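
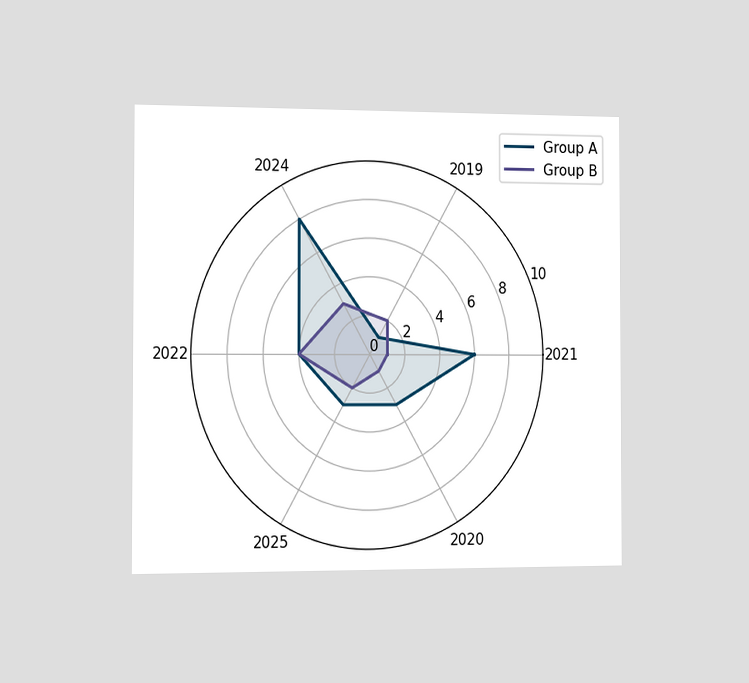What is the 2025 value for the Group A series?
The chart is viewed slightly from the left. On the 2025 axis, Group A reaches 3.

3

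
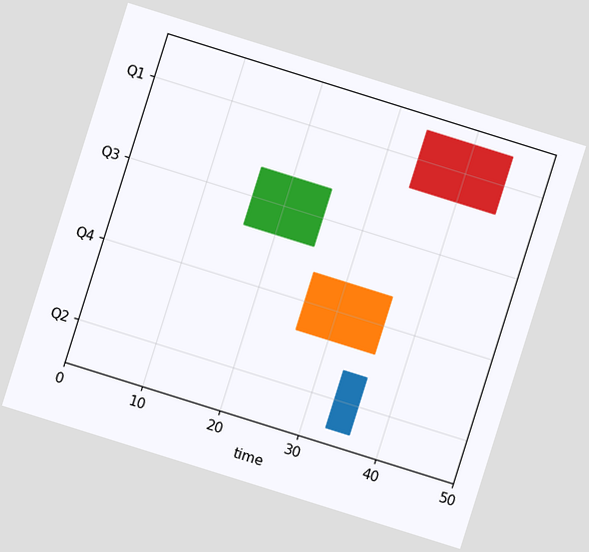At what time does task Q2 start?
The chart is tilted about 17° clockwise. The Q2 bar begins at t=33.

33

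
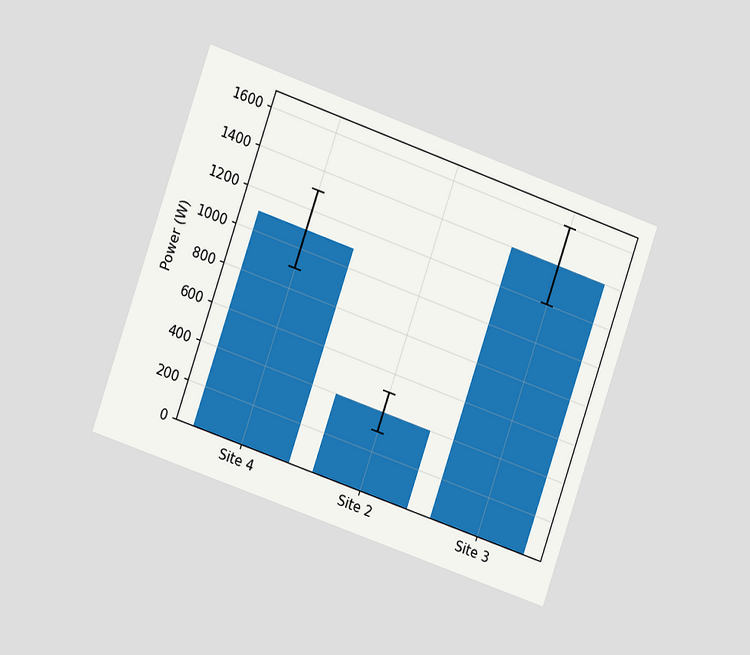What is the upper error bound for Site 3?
1600W

The chart is tilted about 19° clockwise and viewed slightly from the left. The Site 3 bar's upper whisker reaches 1600W.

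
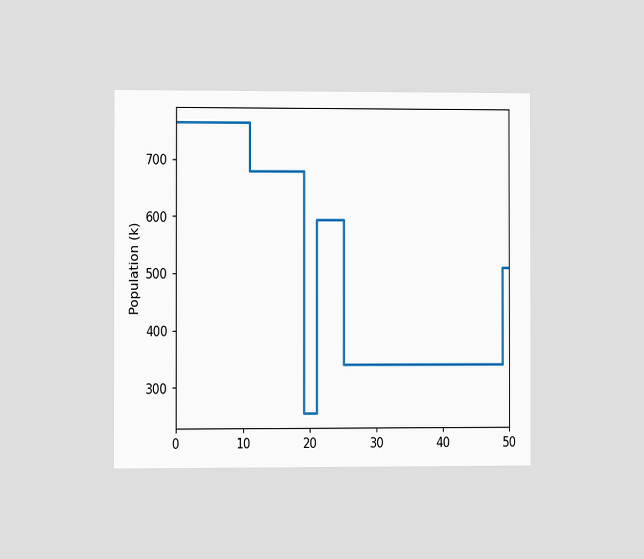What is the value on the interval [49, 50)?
The chart is viewed at a slight angle. On [49, 50) the step sits at 510k.

510k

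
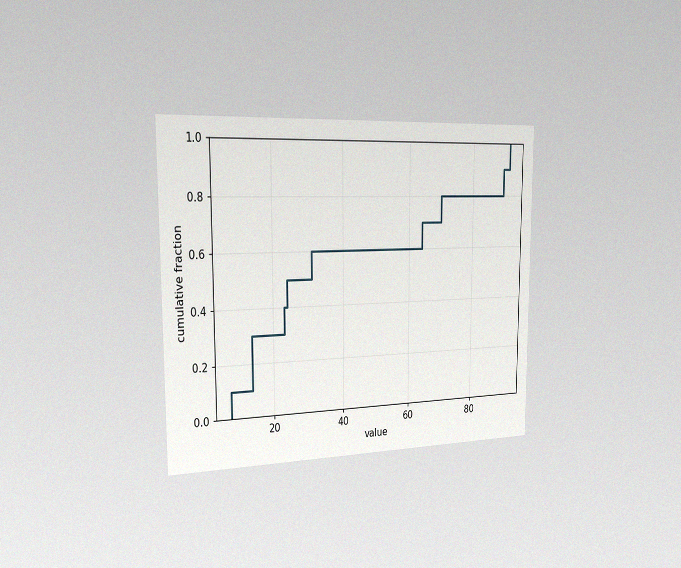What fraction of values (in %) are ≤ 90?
90%

The chart is viewed slightly from the left, with some photo noise. At x=90 the ECDF step is at 90%.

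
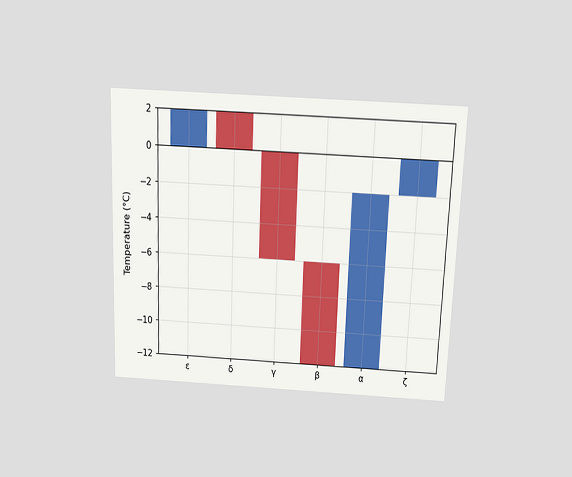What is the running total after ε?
The chart is tilted about 2° clockwise and viewed slightly from above. After ε the running total reaches 2°C.

2°C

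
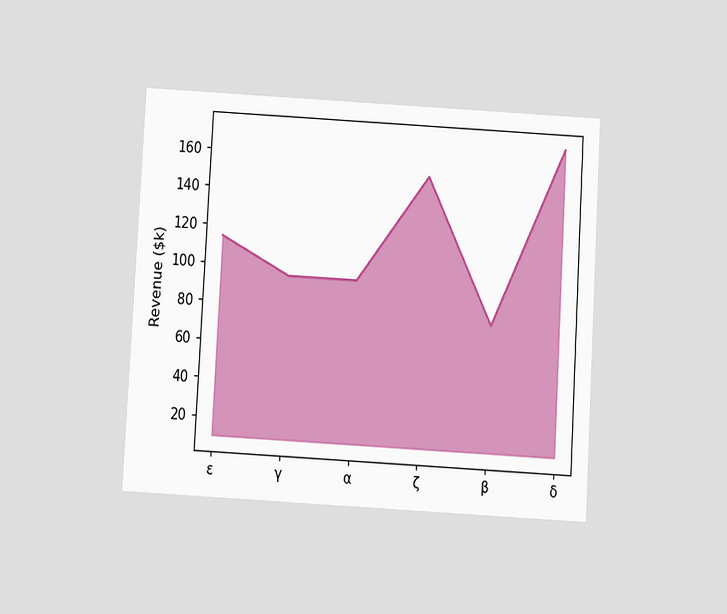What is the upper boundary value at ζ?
$152k

The chart is tilted about 3° clockwise and viewed slightly from below. At ζ the upper boundary is at $152k.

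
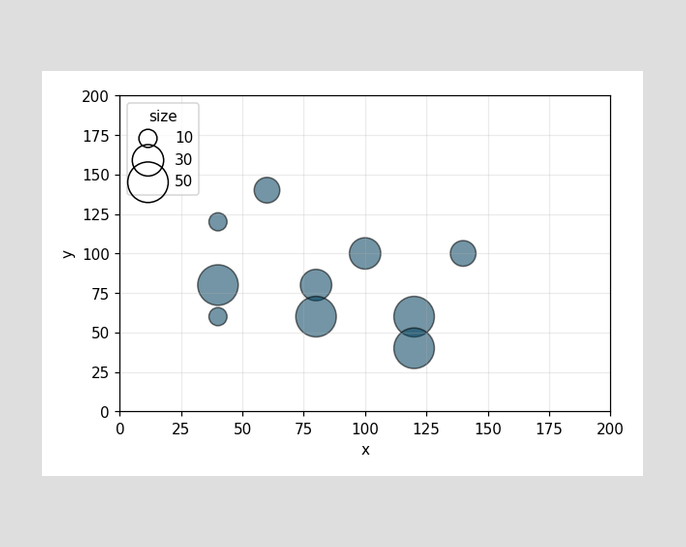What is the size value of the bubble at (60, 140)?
Matching the bubble at (60, 140) against the size legend gives 20.

20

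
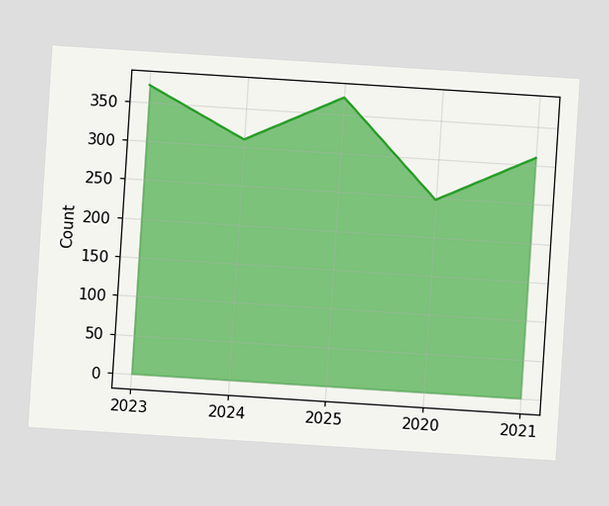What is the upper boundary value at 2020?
248

The chart is tilted about 4° clockwise. At 2020 the upper boundary is at 248.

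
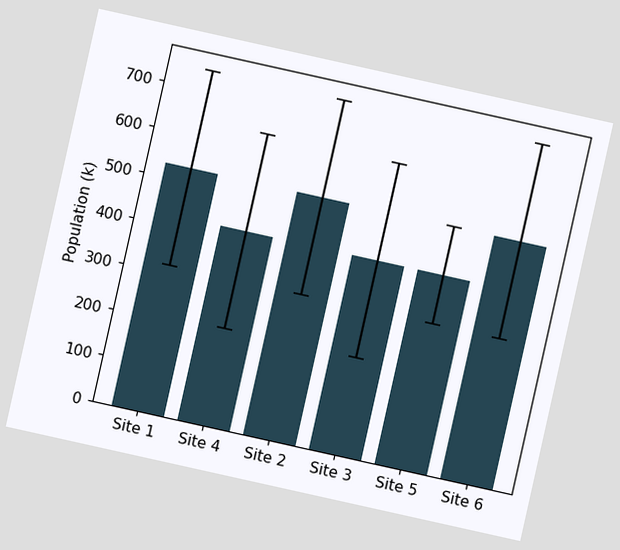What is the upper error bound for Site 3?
636k

The chart is tilted about 13° clockwise. The Site 3 bar's upper whisker reaches 636k.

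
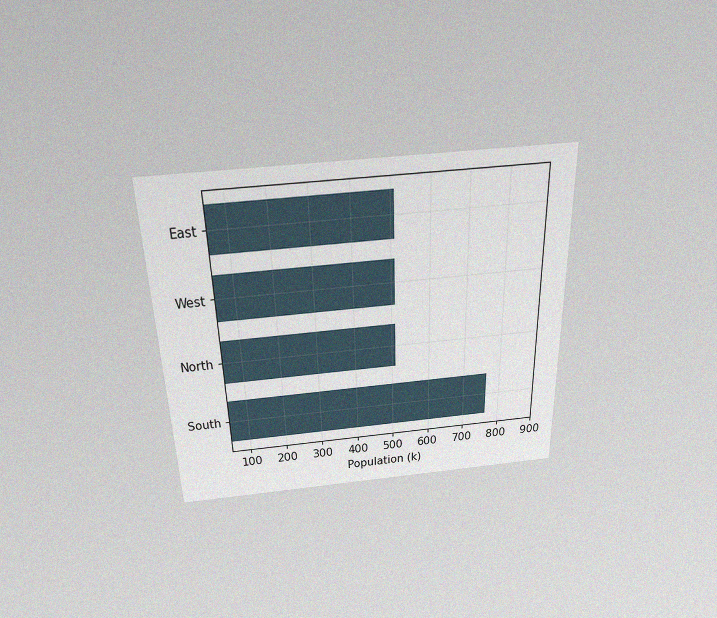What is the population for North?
The chart is viewed slightly from above, with some photo noise. Reading along the chart's x-axis, the North bar reaches 510k.

510k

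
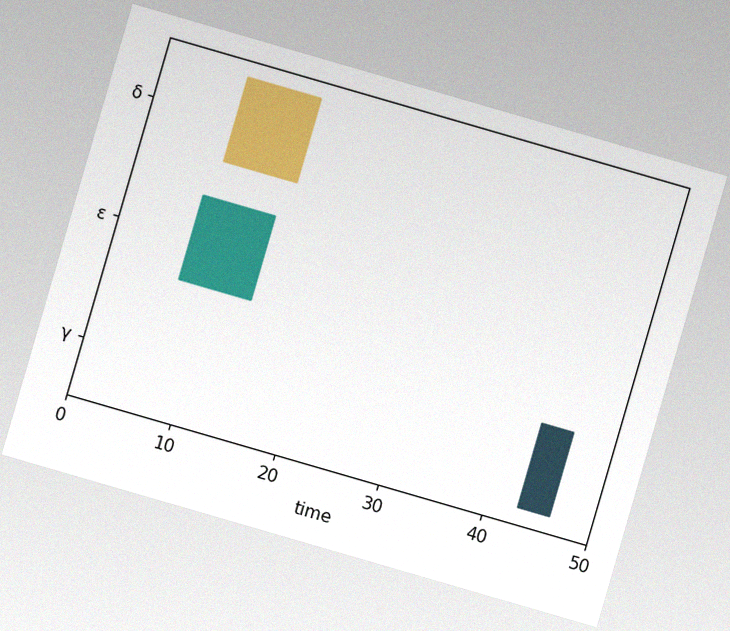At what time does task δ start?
8

The chart is tilted about 16° clockwise, with some photo noise. The δ bar begins at t=8.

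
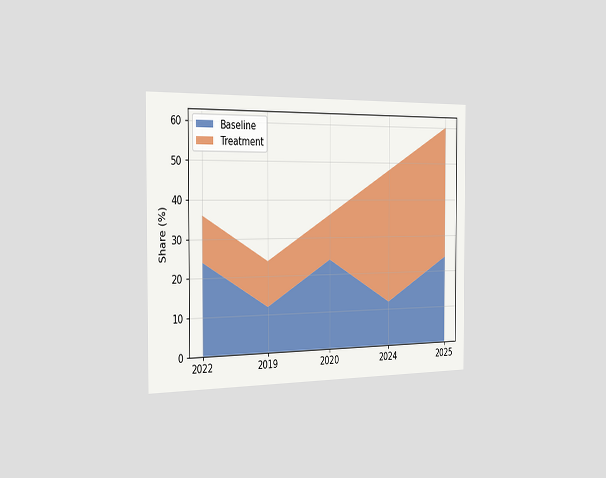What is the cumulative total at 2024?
The chart is viewed slightly from the left. The stacked total at 2024 reaches 48%.

48%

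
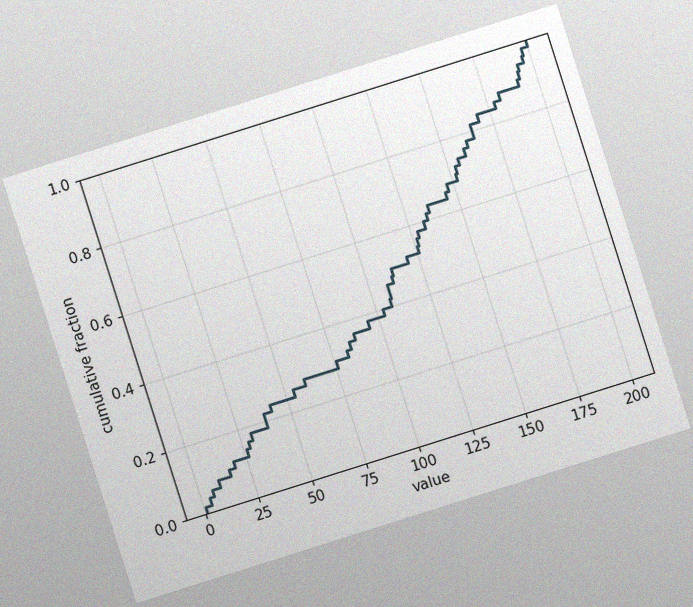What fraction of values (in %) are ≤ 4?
The chart is tilted about 18° counter-clockwise, with some photo noise. At x=4 the ECDF step is at 4%.

4%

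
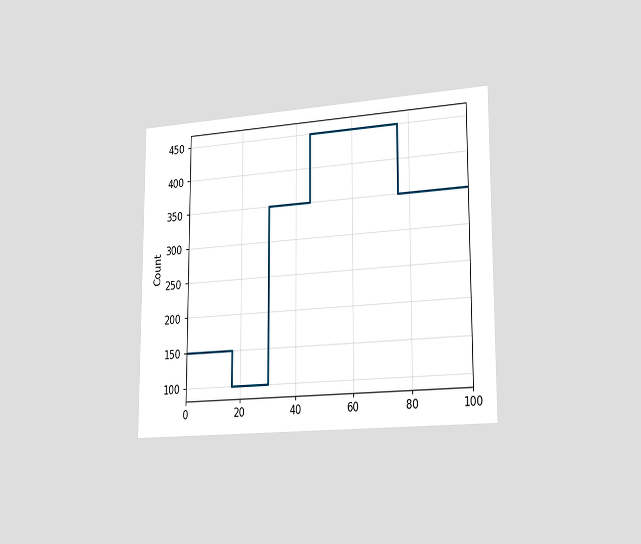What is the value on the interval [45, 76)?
The chart is viewed slightly from the right. On [45, 76) the step sits at 450.

450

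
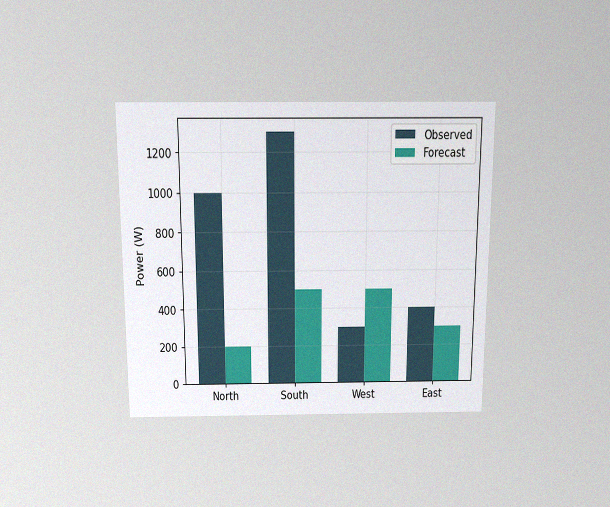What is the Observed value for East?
The chart is viewed slightly from above, with some photo noise. The Observed bar at East reaches 400W on the y-axis.

400W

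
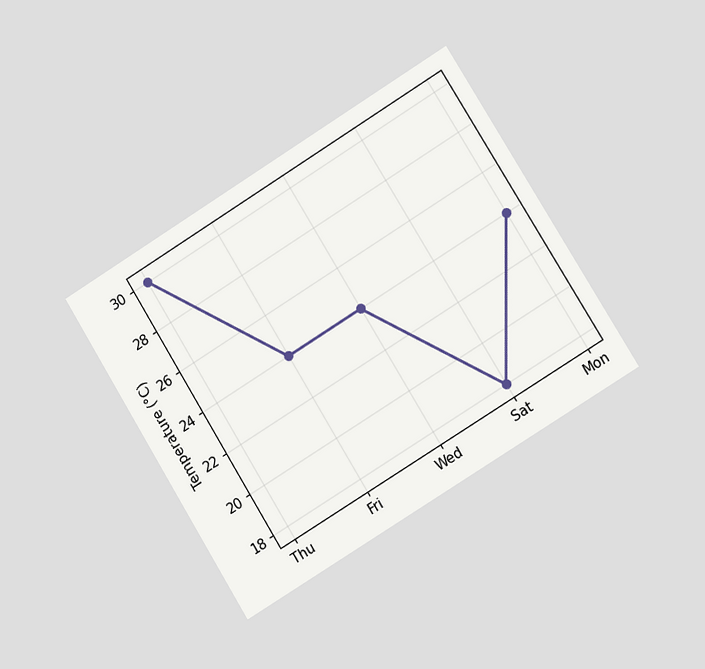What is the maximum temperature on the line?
The chart is tilted about 32° counter-clockwise and viewed slightly from the right. The highest point is at Thu, and reading across to the y-axis gives 30°C.

30°C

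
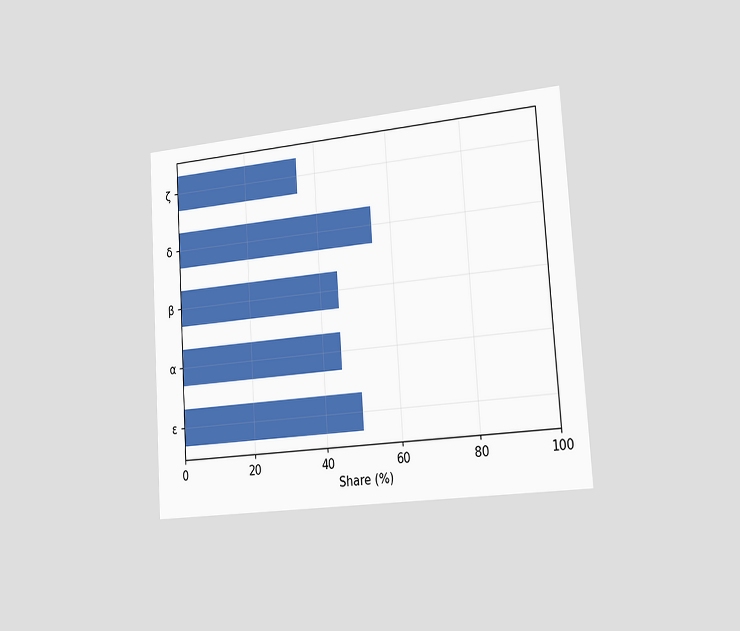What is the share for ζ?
35%

The chart is tilted about 4° counter-clockwise and viewed slightly from the right. Reading along the chart's x-axis, the ζ bar reaches 35%.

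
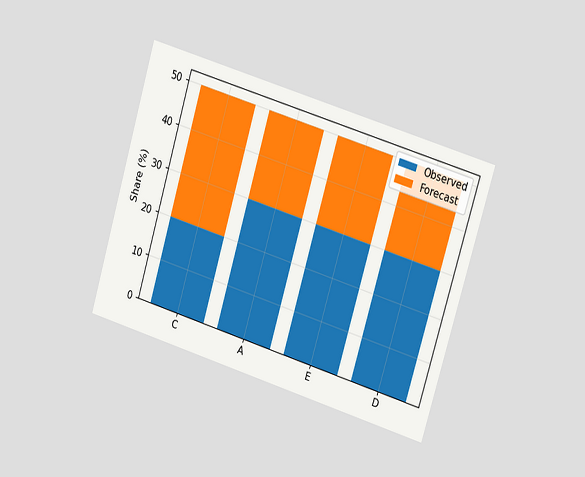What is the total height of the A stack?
The chart is tilted about 17° clockwise and viewed at a slight angle. The A stack's top reaches 50% on the y-axis.

50%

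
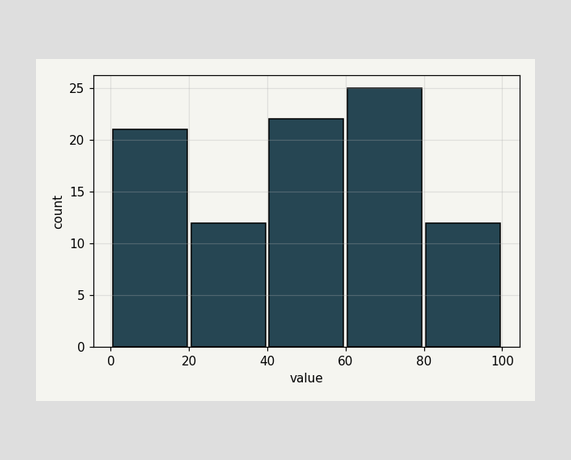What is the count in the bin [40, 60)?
The [40, 60) bin has height 22.

22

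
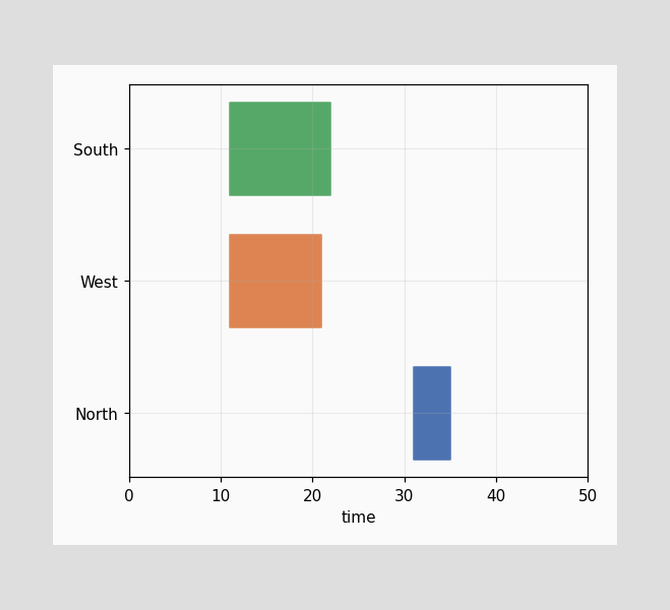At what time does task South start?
11

The South bar begins at t=11.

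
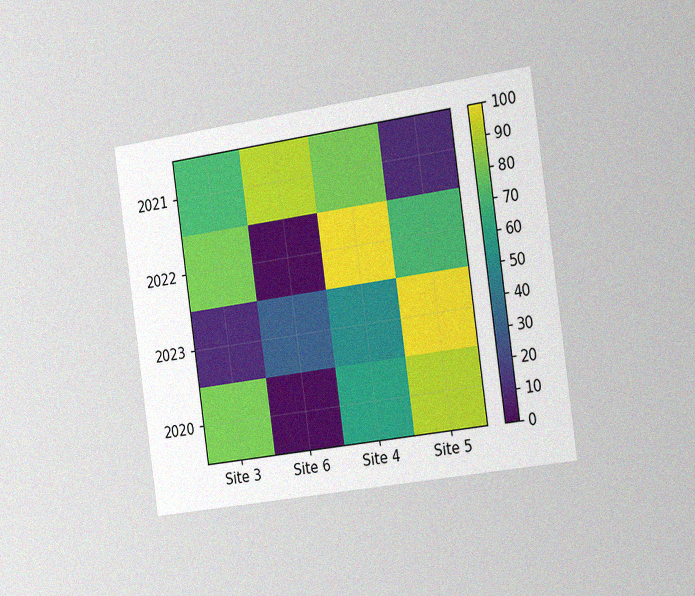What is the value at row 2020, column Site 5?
The chart is tilted about 8° counter-clockwise and viewed slightly from the right, with some photo noise. Matching cell (2020, Site 5) against the colorbar gives 90.

90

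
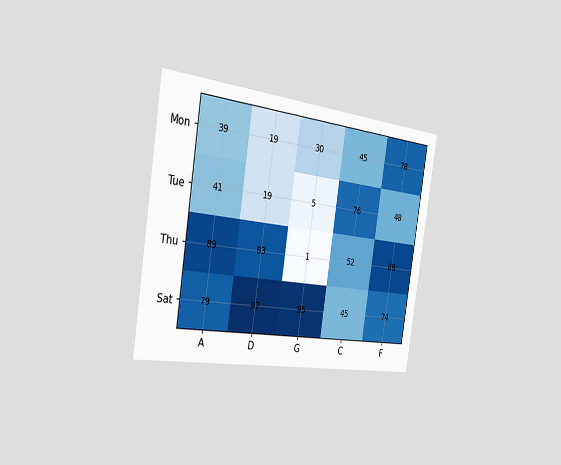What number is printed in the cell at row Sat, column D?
The chart is tilted about 9° clockwise and viewed slightly from the left. The (Sat, D) cell reads 97.

97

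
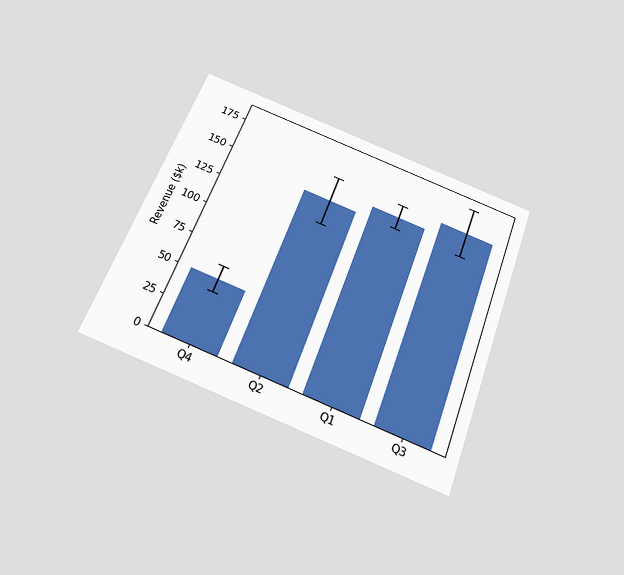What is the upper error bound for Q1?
The chart is tilted about 20° clockwise and viewed slightly from below. The Q1 bar's upper whisker reaches $160k.

$160k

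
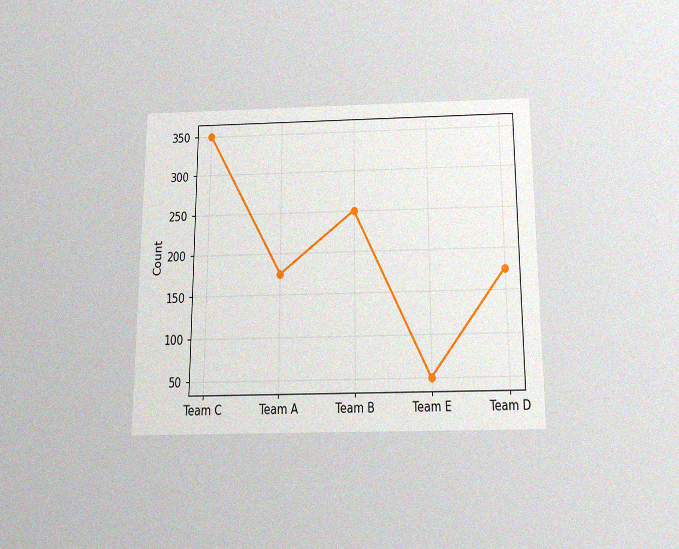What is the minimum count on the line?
50

The chart is viewed slightly from below, with some photo noise. The lowest point is at Team E, and reading across to the y-axis gives 50.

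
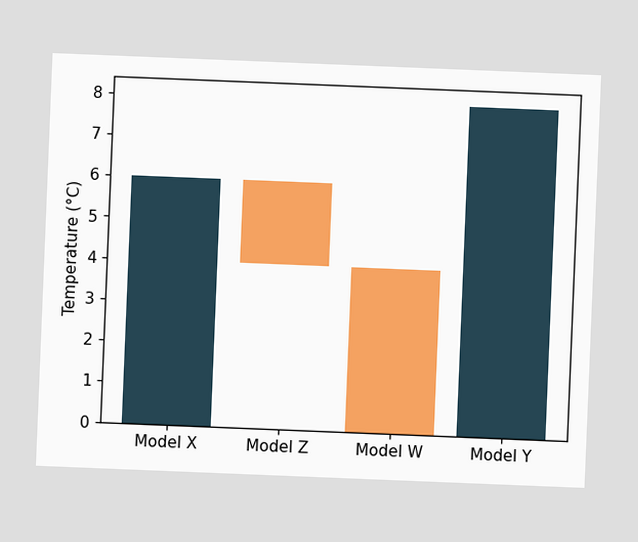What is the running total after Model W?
0°C

The chart is tilted about 2° clockwise. After Model W the running total reaches 0°C.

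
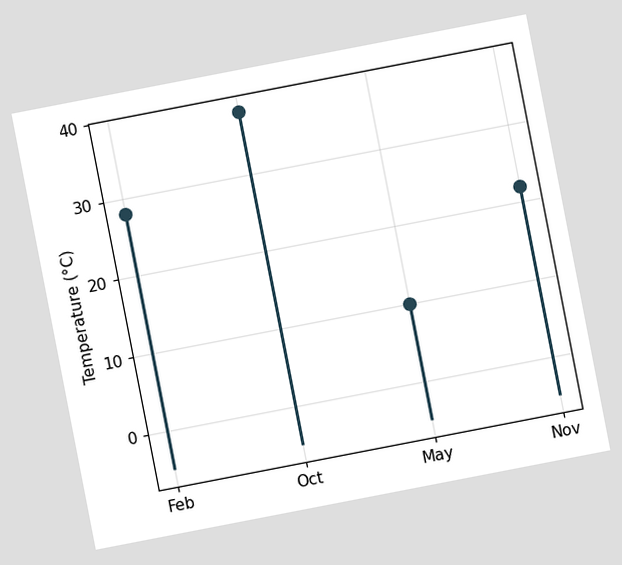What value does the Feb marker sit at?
The chart is tilted about 11° counter-clockwise. The Feb marker sits at 28°C.

28°C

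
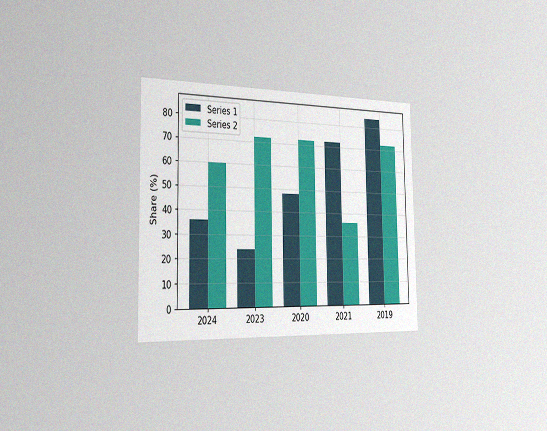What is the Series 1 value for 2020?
The chart is viewed slightly from the left, with some photo noise. The Series 1 bar at 2020 reaches 48% on the y-axis.

48%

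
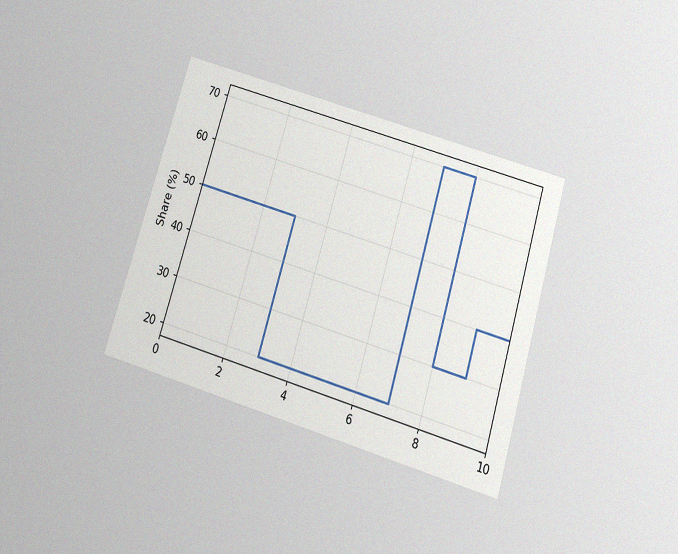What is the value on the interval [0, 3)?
50%

The chart is tilted about 17° clockwise and viewed slightly from below, with some photo noise. On [0, 3) the step sits at 50%.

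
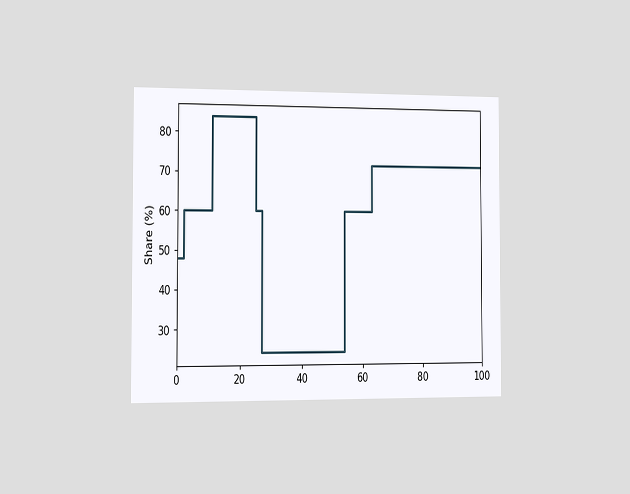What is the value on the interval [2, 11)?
60%

The chart is viewed slightly from the left. On [2, 11) the step sits at 60%.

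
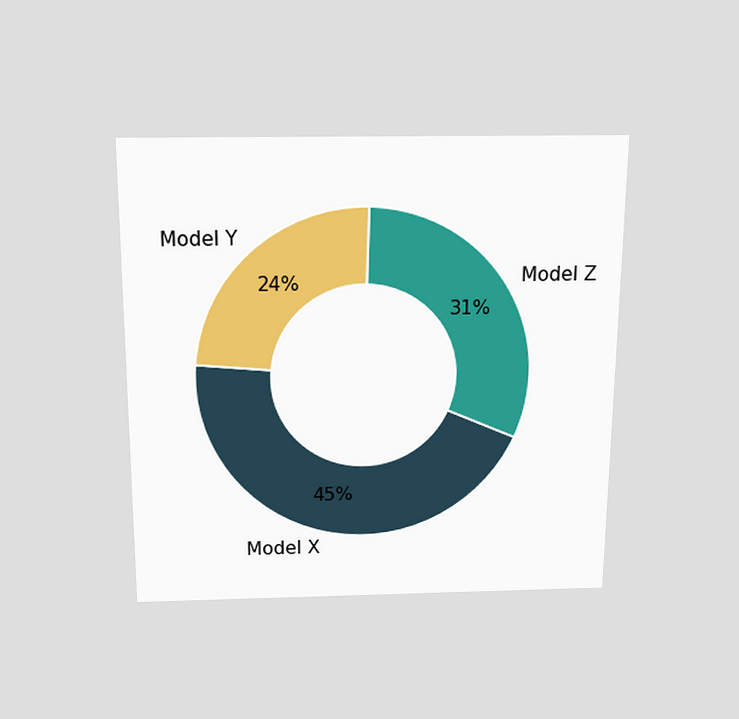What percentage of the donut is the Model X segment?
The chart is viewed slightly from above. The Model X segment takes up 45% of the ring.

45%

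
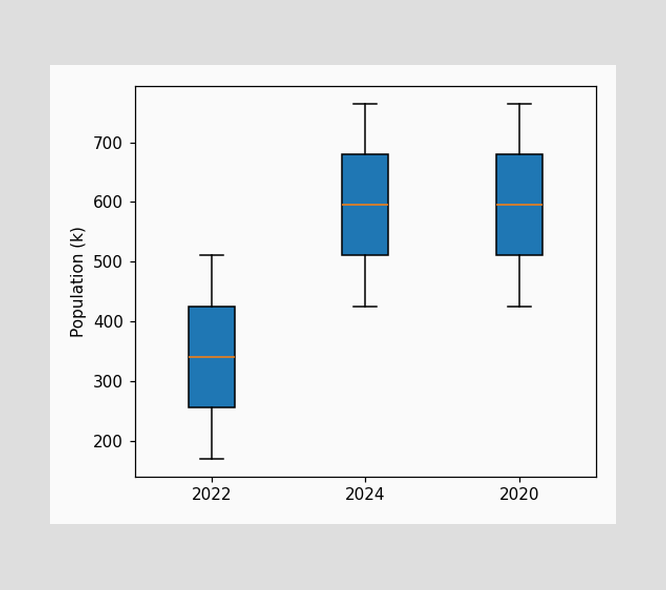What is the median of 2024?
595k

The median line in the 2024 box sits at 595k.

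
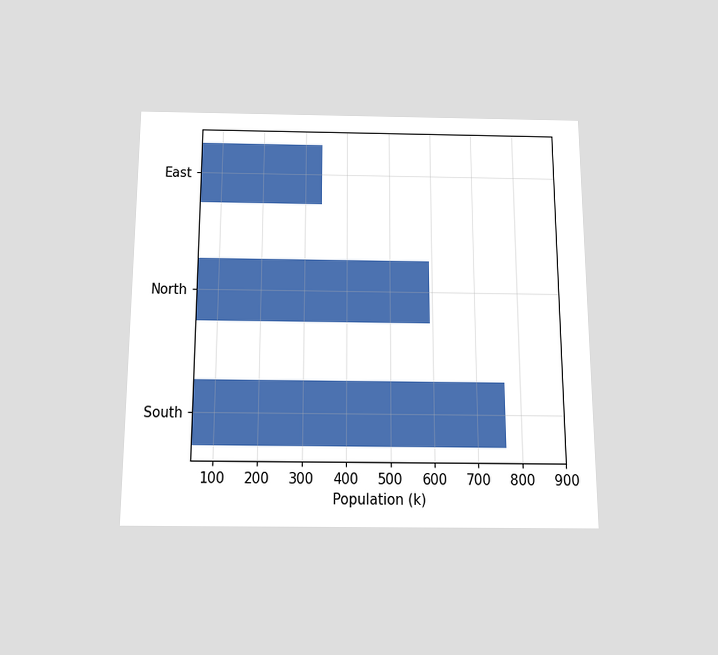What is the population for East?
The chart is viewed slightly from below. Reading along the chart's x-axis, the East bar reaches 340k.

340k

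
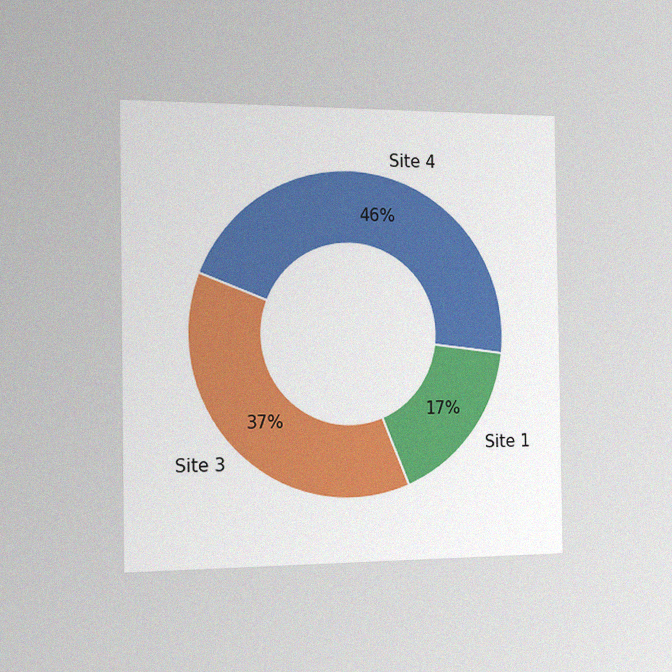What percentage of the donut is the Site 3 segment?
The chart is viewed slightly from the left, with some photo noise. The Site 3 segment takes up 37% of the ring.

37%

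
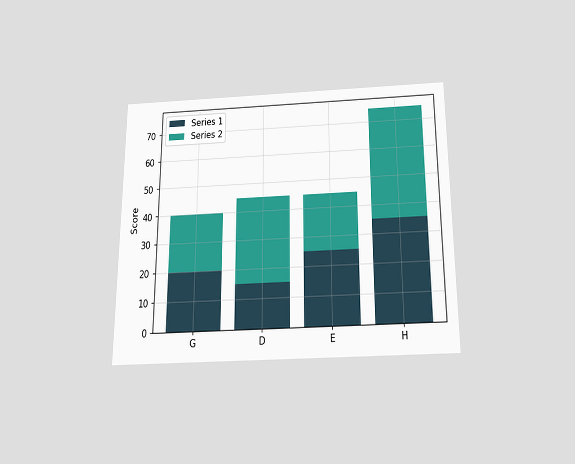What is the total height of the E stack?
45

The chart is viewed slightly from below. The E stack's top reaches 45 on the y-axis.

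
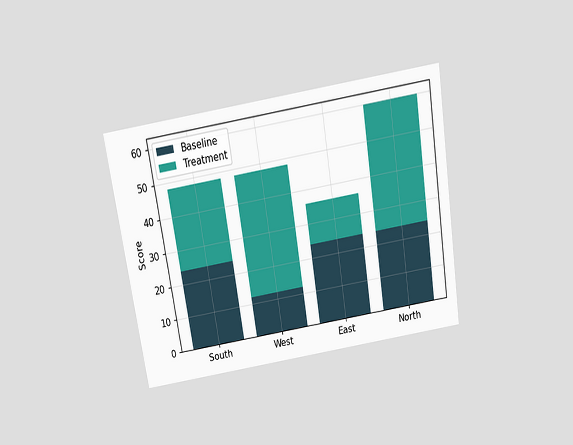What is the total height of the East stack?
36

The chart is tilted about 9° counter-clockwise and viewed slightly from above. The East stack's top reaches 36 on the y-axis.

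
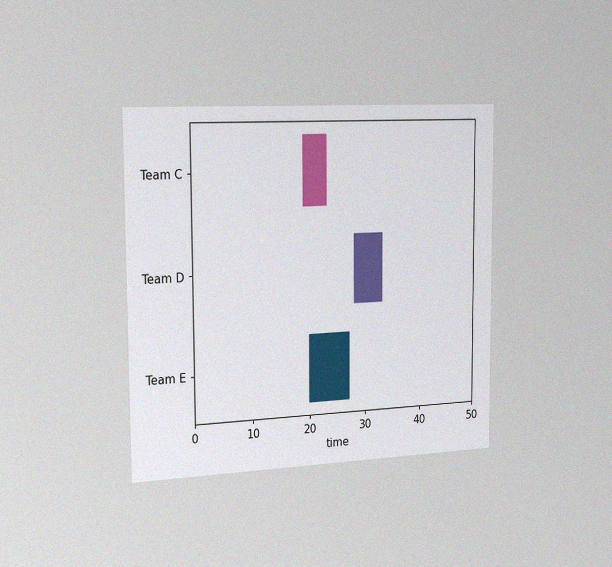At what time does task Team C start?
19

The chart is viewed slightly from the left, with some photo noise. The Team C bar begins at t=19.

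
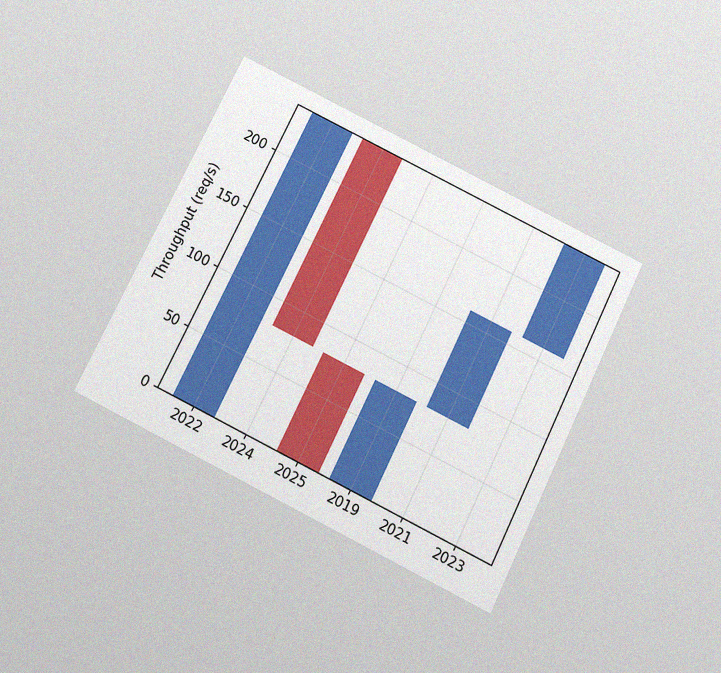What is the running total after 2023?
240req/s

The chart is tilted about 26° clockwise and viewed slightly from below, with some photo noise. After 2023 the running total reaches 240req/s.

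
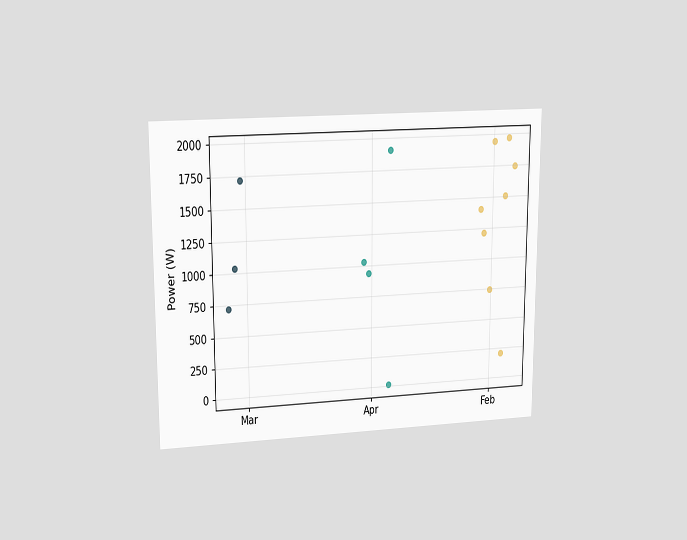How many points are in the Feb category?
8

The chart is viewed at a slight angle. Counting the markers in the Feb column gives 8.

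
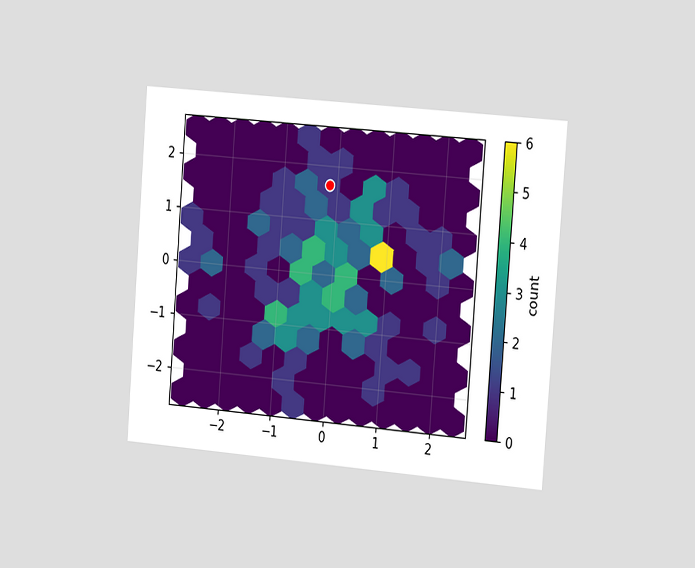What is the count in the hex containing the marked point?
1

The chart is tilted about 4° clockwise and viewed slightly from the right. The marked hex reads 1 on the colorbar.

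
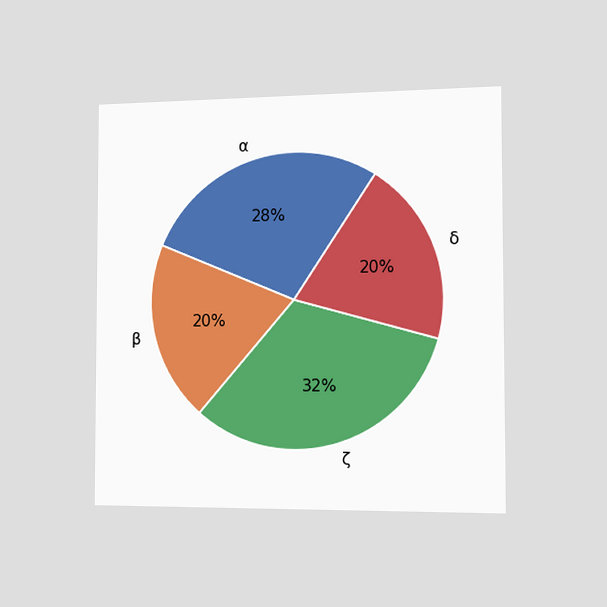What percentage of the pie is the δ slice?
20%

The chart is viewed slightly from the right. The δ slice takes up 20% of the pie.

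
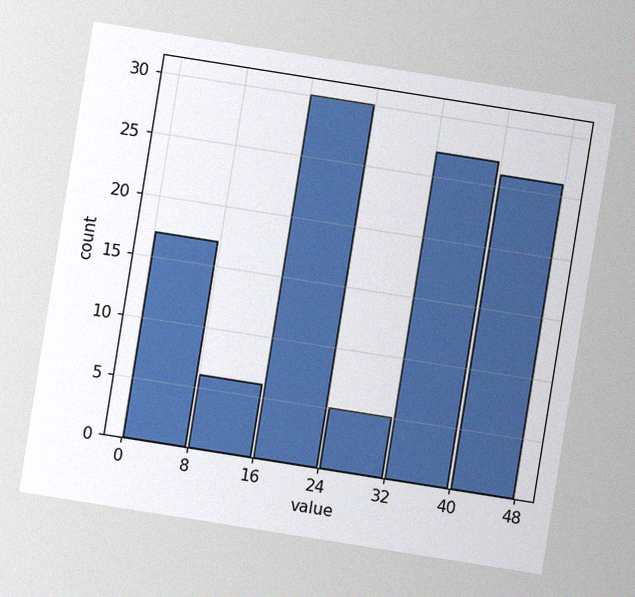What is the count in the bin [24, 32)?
5

The chart is tilted about 9° clockwise, with some photo noise. The [24, 32) bin has height 5.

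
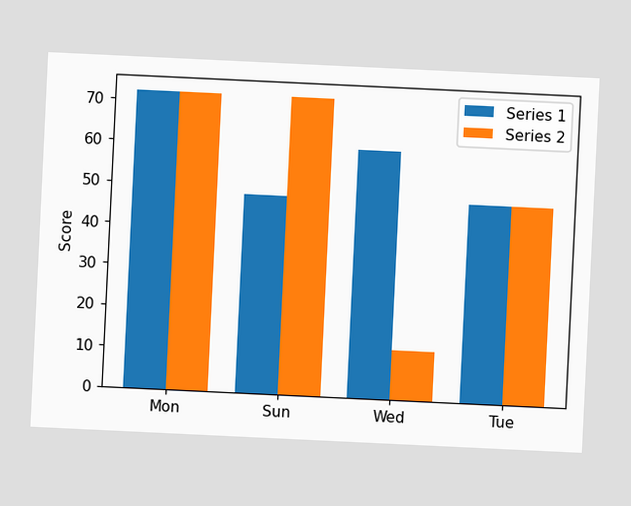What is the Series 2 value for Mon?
72

The chart is tilted about 3° clockwise. The Series 2 bar at Mon reaches 72 on the y-axis.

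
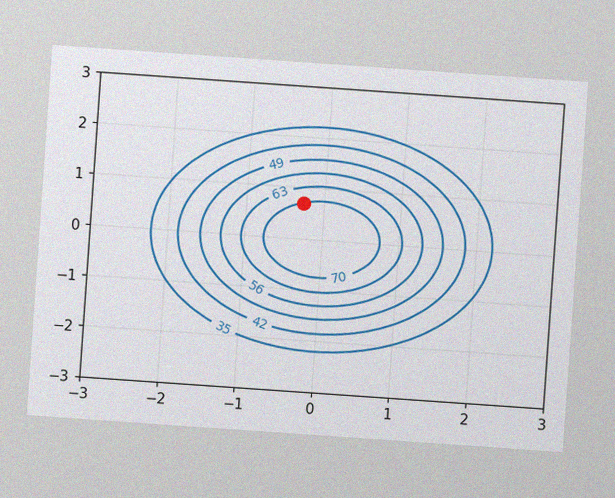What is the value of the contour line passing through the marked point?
70

The chart is tilted about 4° clockwise, with some photo noise. The marked point sits on the contour labelled 70.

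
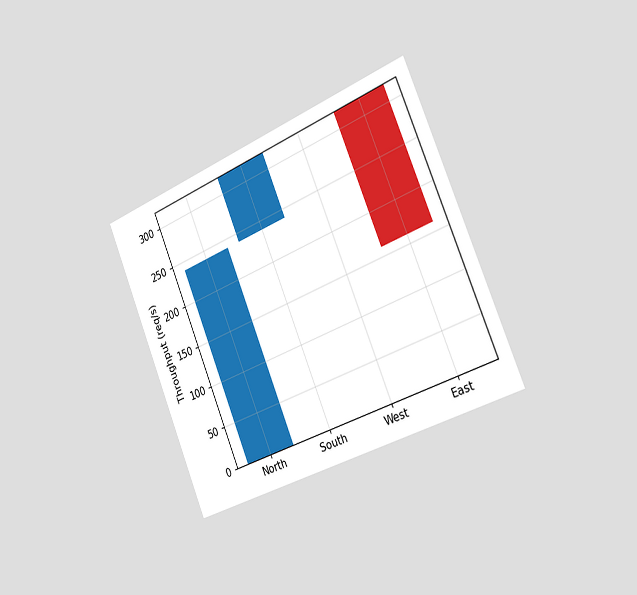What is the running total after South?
The chart is tilted about 23° counter-clockwise and viewed slightly from the right. After South the running total reaches 320req/s.

320req/s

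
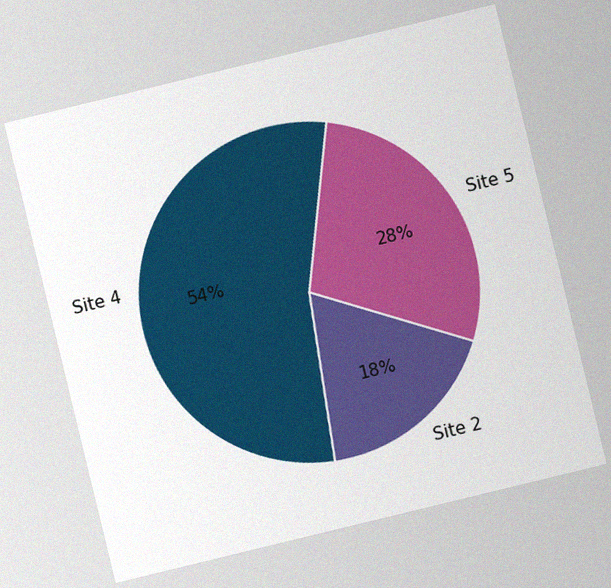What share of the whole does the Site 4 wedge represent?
54%

The chart is tilted about 14° counter-clockwise, with some photo noise. The Site 4 slice takes up 54% of the pie.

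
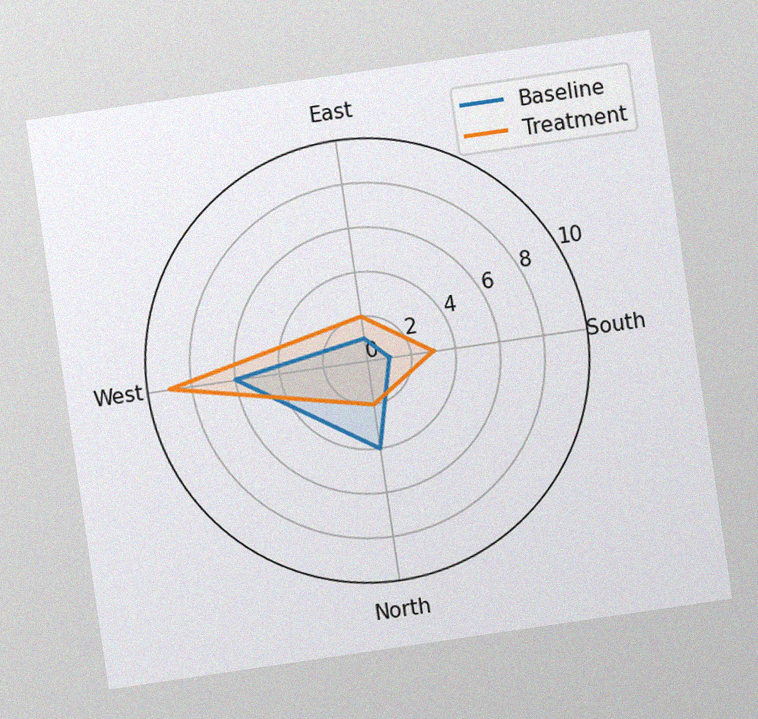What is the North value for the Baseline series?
4

The chart is tilted about 8° counter-clockwise, with some photo noise. On the North axis, Baseline reaches 4.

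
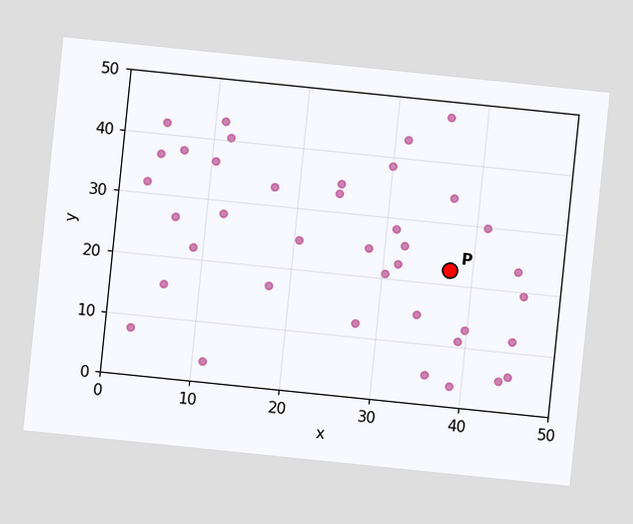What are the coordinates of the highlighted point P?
The chart is tilted about 6° clockwise. Following the gridlines from P to each axis, P sits at (37.5, 22.5).

(37.5, 22.5)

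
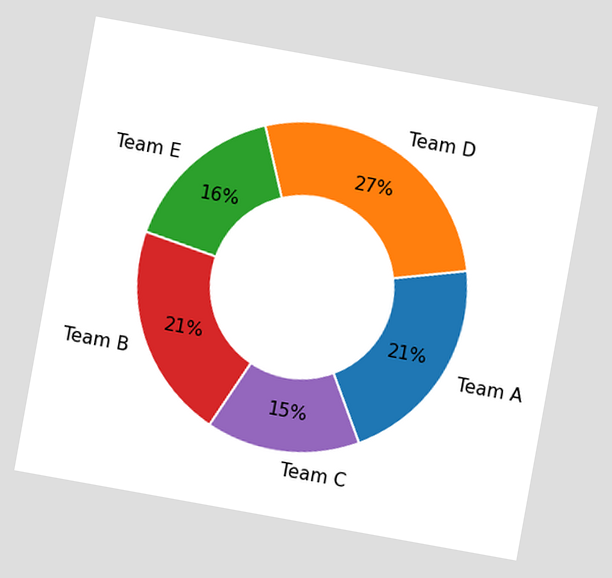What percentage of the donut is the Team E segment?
16%

The chart is tilted about 10° clockwise. The Team E segment takes up 16% of the ring.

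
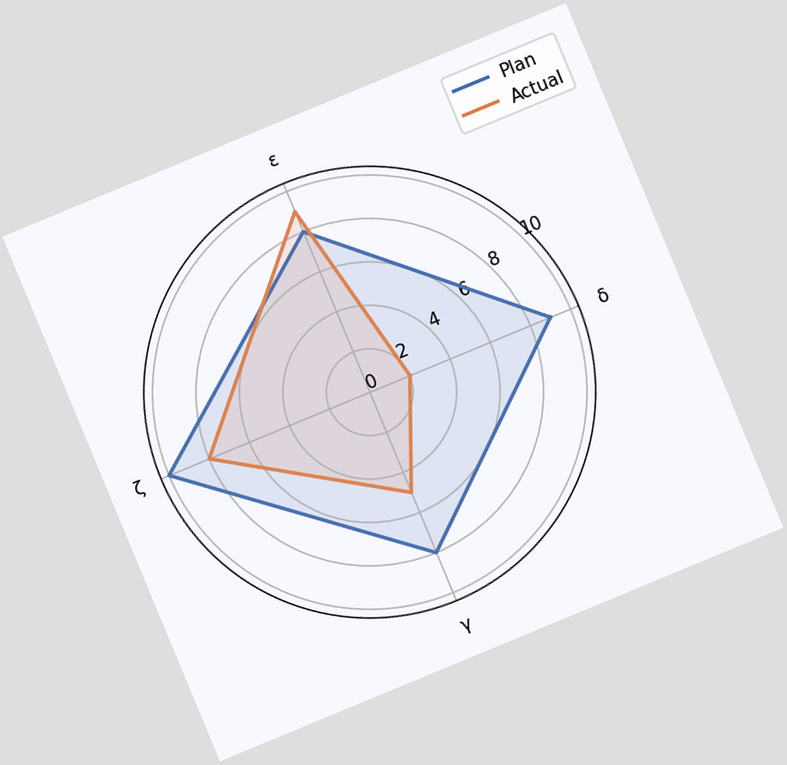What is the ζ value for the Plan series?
10

The chart is tilted about 23° counter-clockwise. On the ζ axis, Plan reaches 10.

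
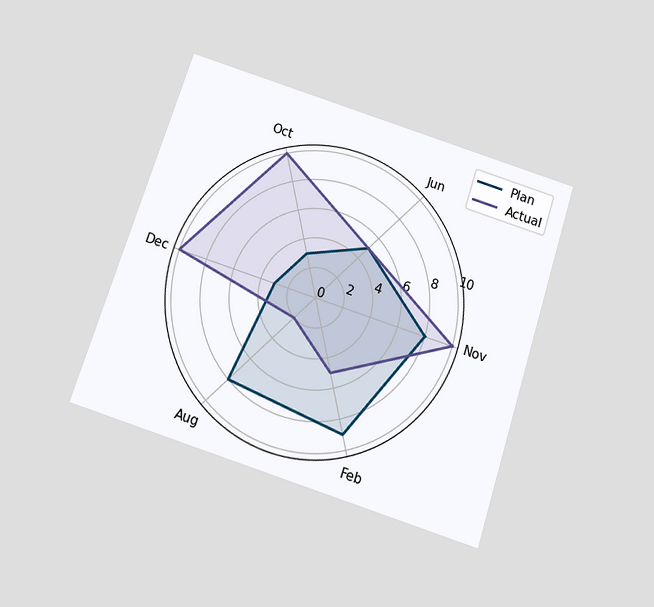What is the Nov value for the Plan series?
The chart is tilted about 18° clockwise and viewed slightly from below. On the Nov axis, Plan reaches 8.

8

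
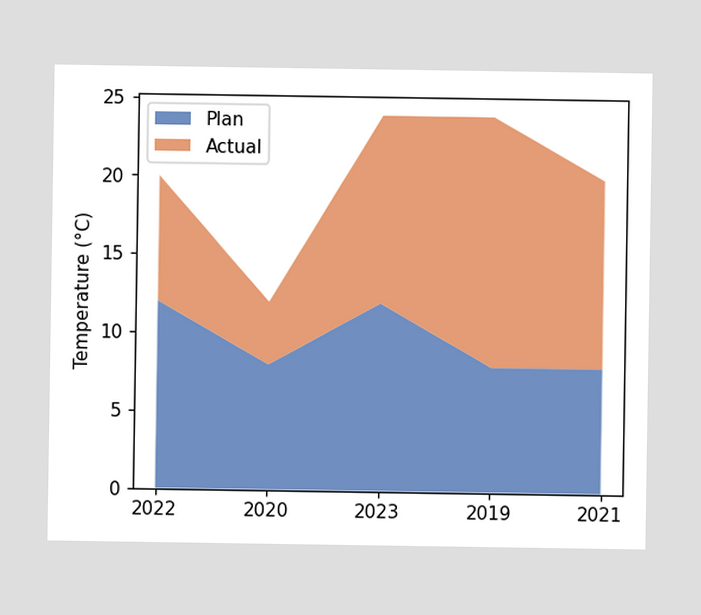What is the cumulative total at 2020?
The stacked total at 2020 reaches 12°C.

12°C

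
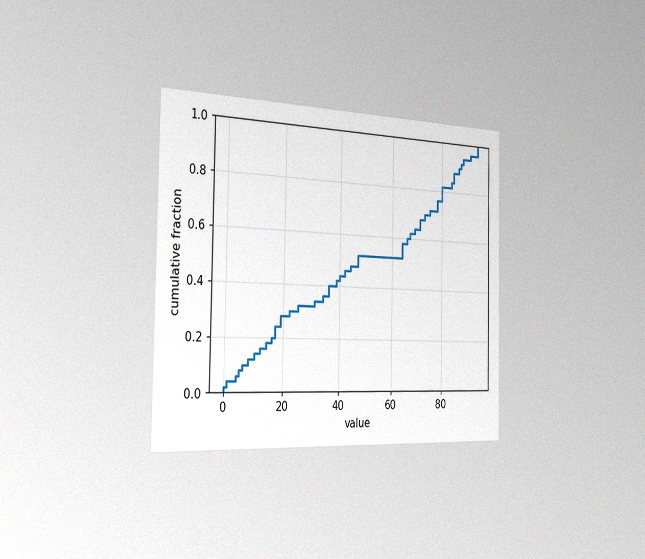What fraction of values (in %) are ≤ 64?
58%

The chart is viewed slightly from the left, with some photo noise. At x=64 the ECDF step is at 58%.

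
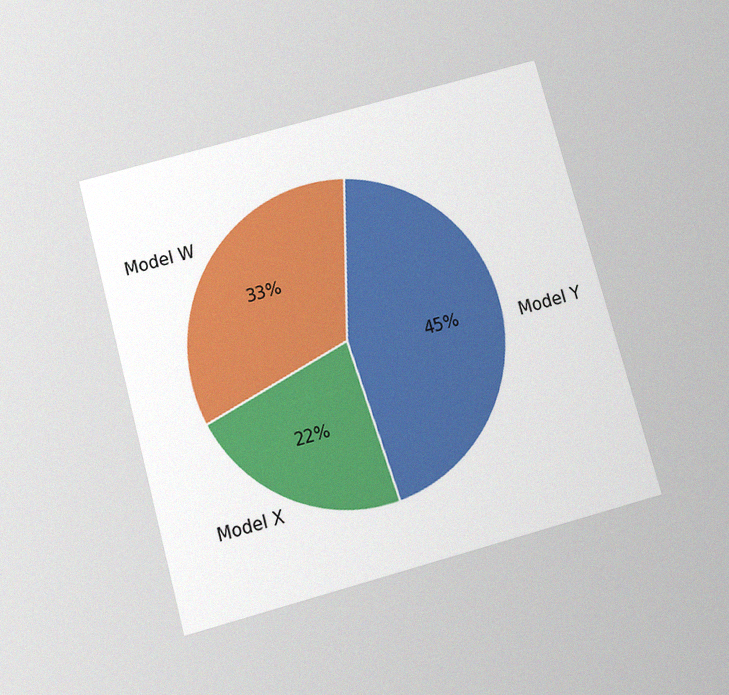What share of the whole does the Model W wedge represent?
The chart is tilted about 15° counter-clockwise and viewed slightly from below, with some photo noise. The Model W slice takes up 33% of the pie.

33%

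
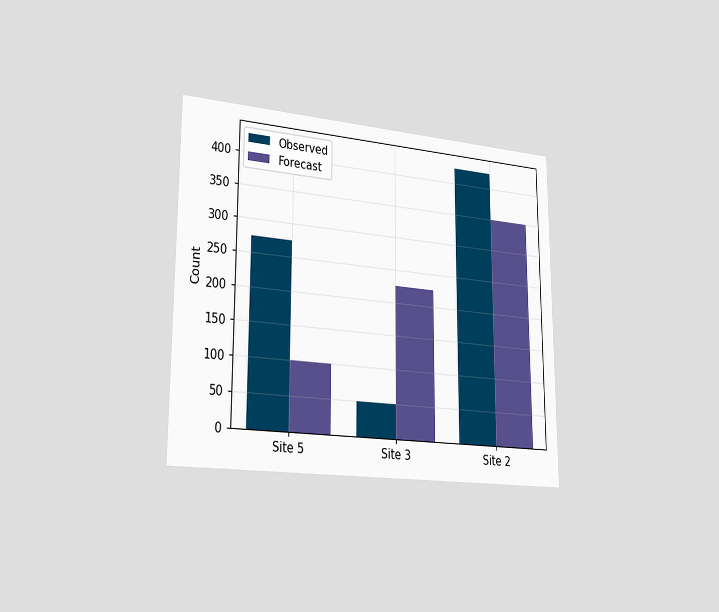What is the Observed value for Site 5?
The chart is viewed slightly from the left. The Observed bar at Site 5 reaches 275 on the y-axis.

275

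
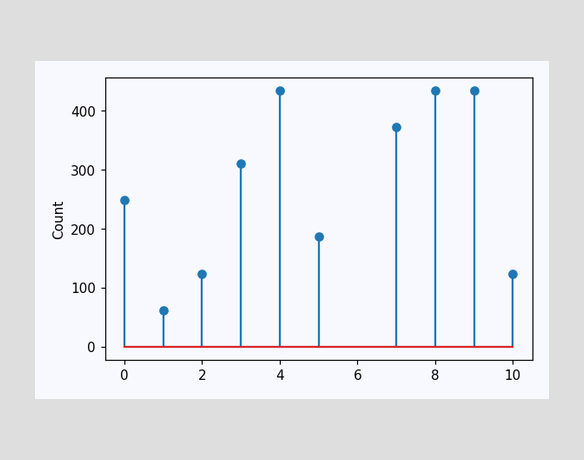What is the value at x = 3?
The stem at x=3 reaches 310.

310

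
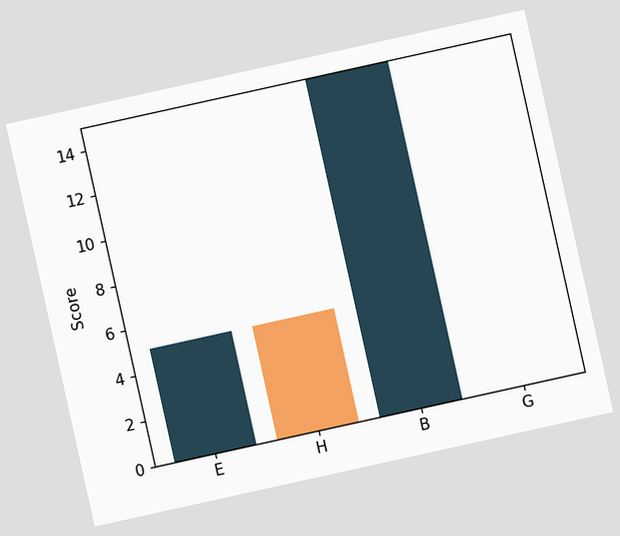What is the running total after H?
The chart is tilted about 12° counter-clockwise. After H the running total reaches 0.

0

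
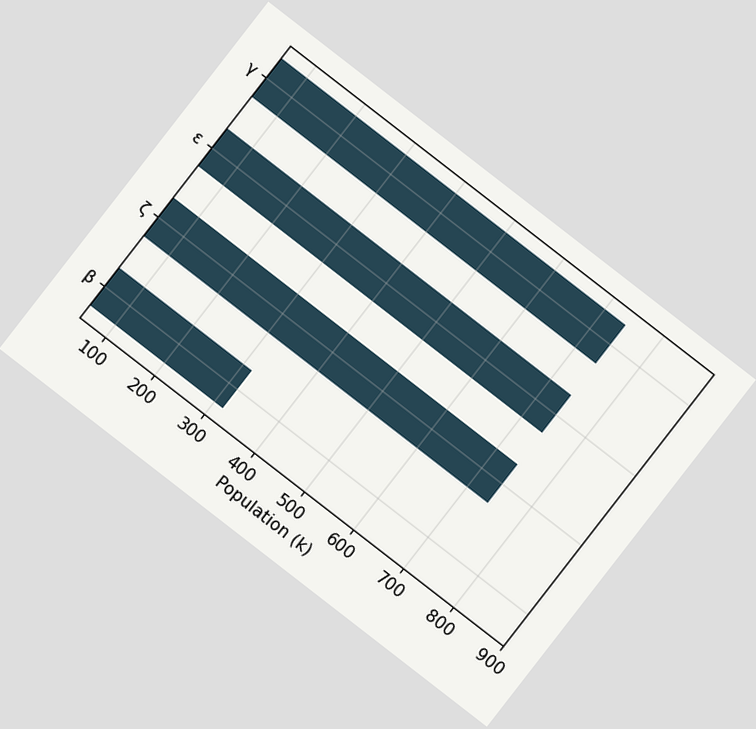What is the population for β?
The chart is tilted about 38° clockwise. Reading along the chart's x-axis, the β bar reaches 318k.

318k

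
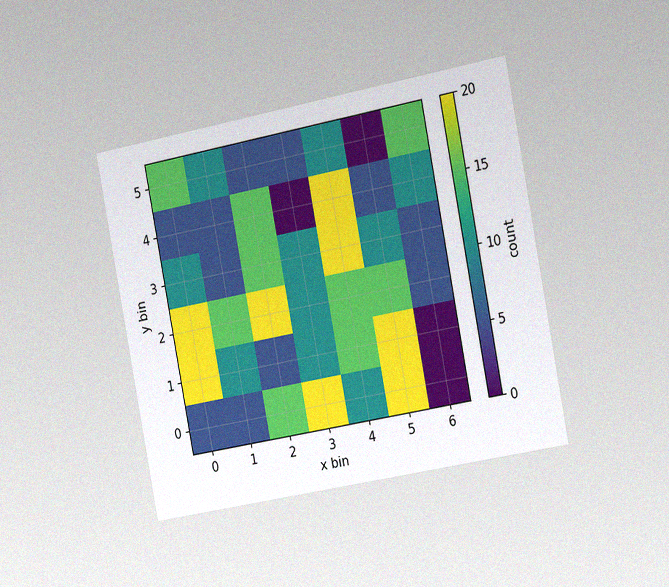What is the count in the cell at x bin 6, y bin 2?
The chart is tilted about 11° counter-clockwise and viewed slightly from the right, with some photo noise. Matching the cell (6, 2) against the colorbar gives 5.

5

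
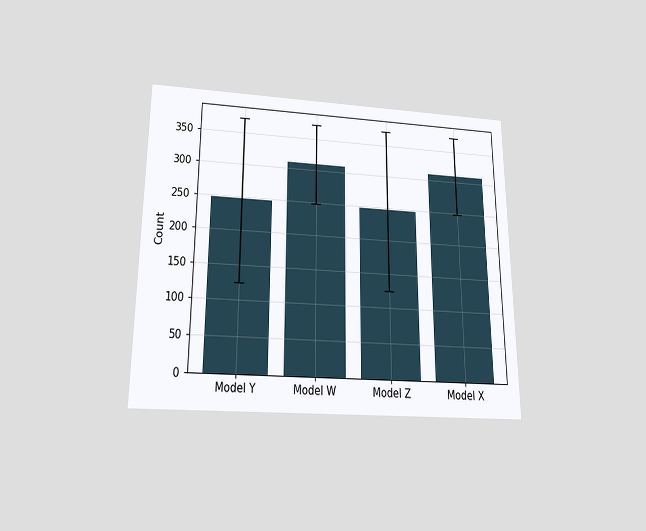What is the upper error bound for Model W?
The chart is viewed slightly from below. The Model W bar's upper whisker reaches 372.

372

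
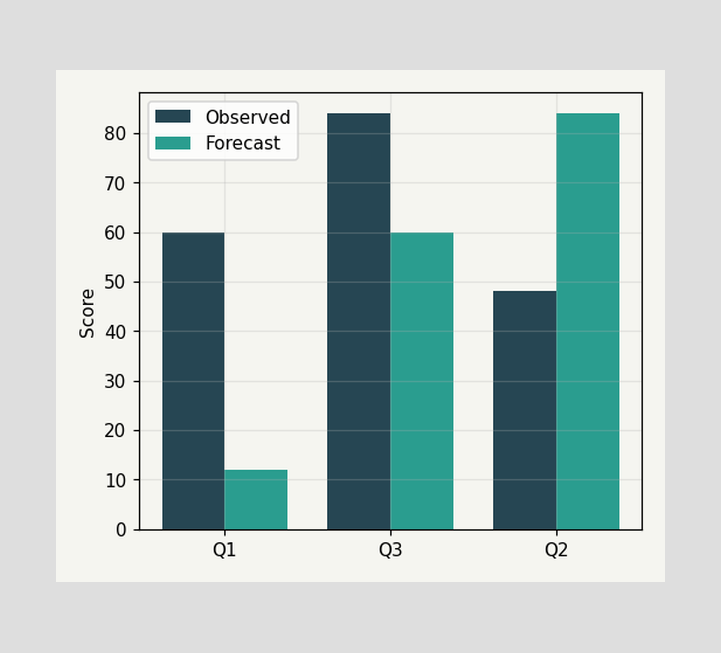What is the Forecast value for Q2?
84

The Forecast bar at Q2 reaches 84 on the y-axis.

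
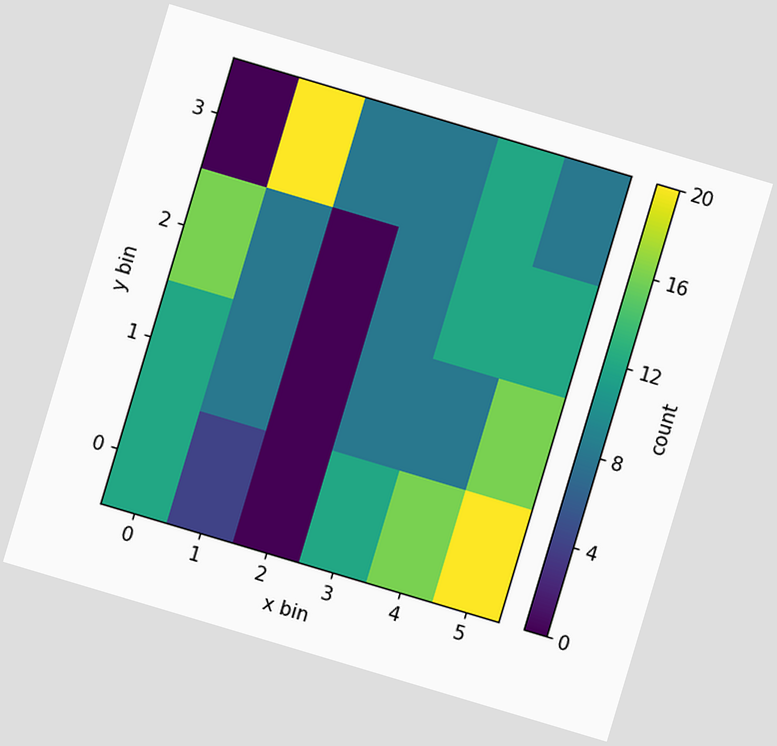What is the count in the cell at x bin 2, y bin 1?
The chart is tilted about 17° clockwise. Matching the cell (2, 1) against the colorbar gives 0.

0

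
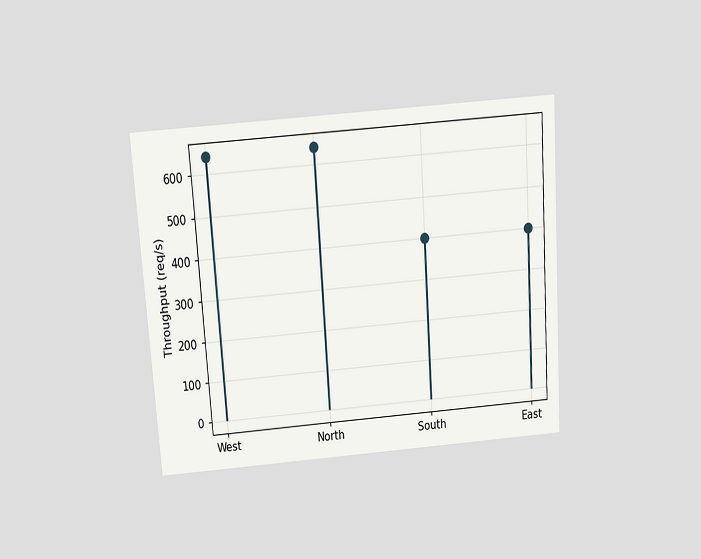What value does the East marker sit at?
400req/s

The chart is tilted about 4° counter-clockwise and viewed slightly from above. The East marker sits at 400req/s.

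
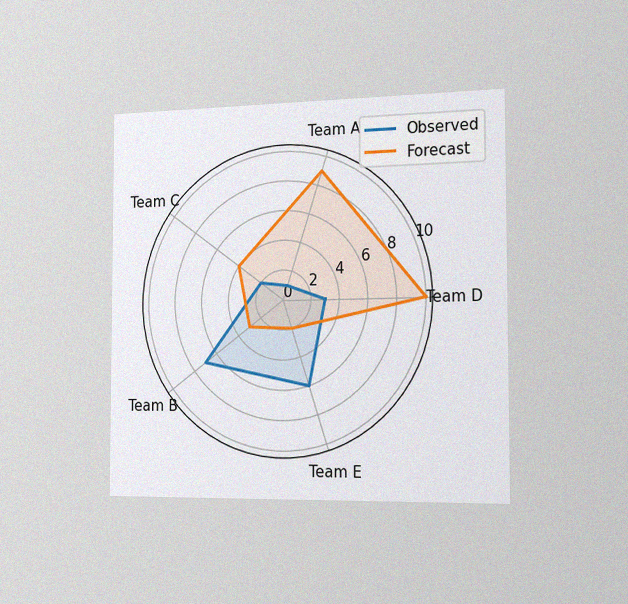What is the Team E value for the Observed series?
The chart is viewed slightly from the right, with some photo noise. On the Team E axis, Observed reaches 6.

6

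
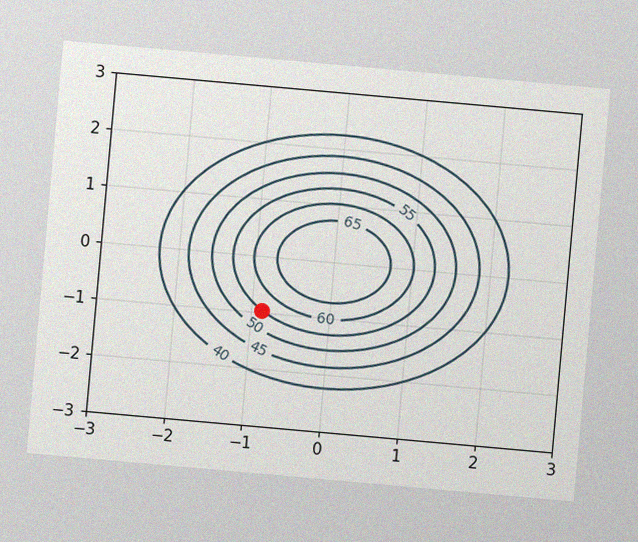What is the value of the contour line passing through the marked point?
55

The chart is tilted about 5° clockwise, with some photo noise. The marked point sits on the contour labelled 55.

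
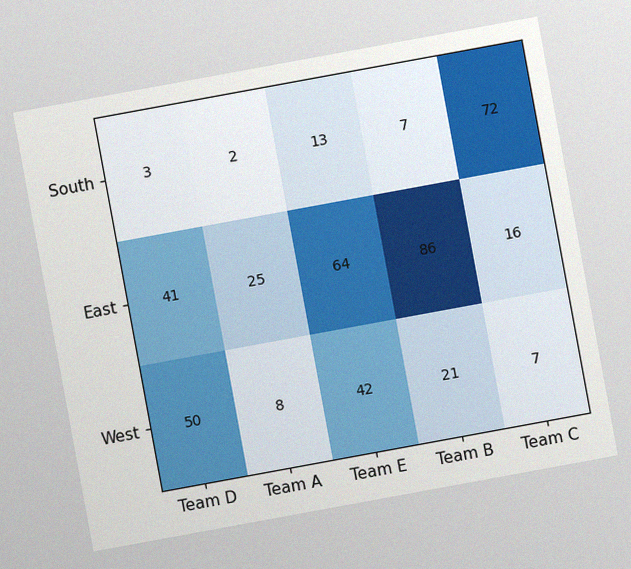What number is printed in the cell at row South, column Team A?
2

The chart is tilted about 10° counter-clockwise, with some photo noise. The (South, Team A) cell reads 2.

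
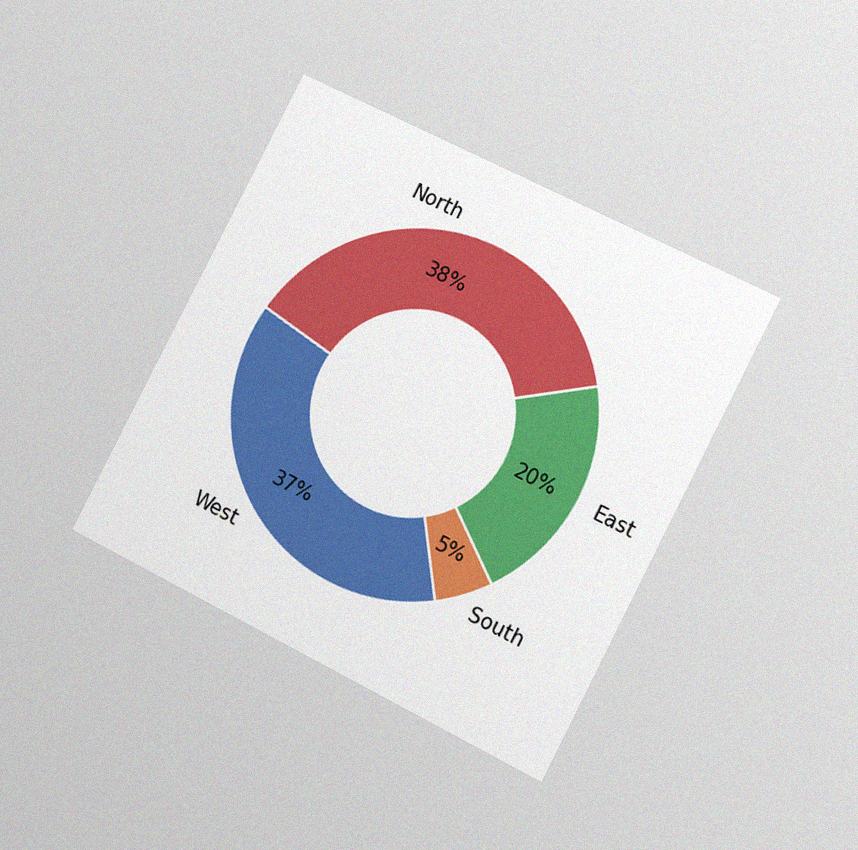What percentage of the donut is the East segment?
20%

The chart is tilted about 27° clockwise and viewed at a slight angle, with some photo noise. The East segment takes up 20% of the ring.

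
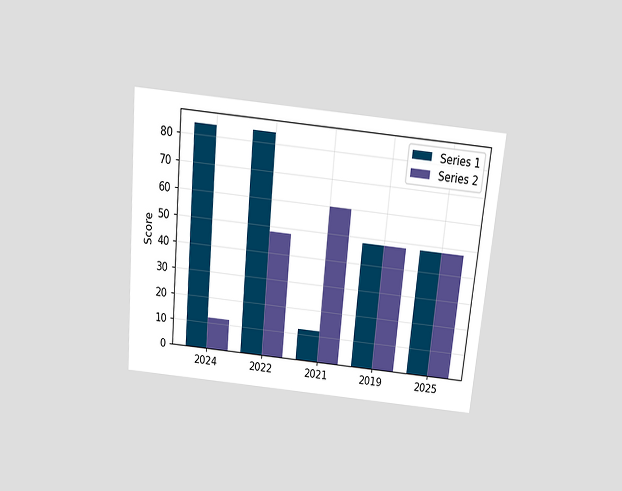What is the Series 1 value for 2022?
The chart is tilted about 5° clockwise and viewed slightly from above. The Series 1 bar at 2022 reaches 84 on the y-axis.

84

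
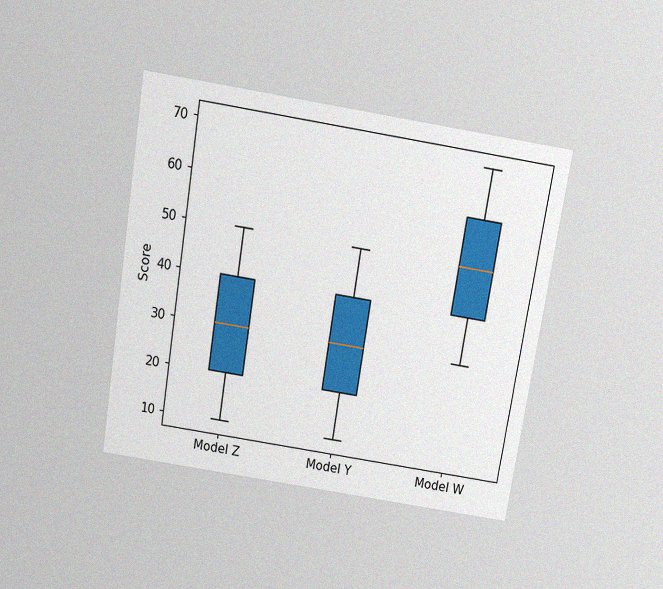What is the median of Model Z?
The chart is tilted about 9° clockwise and viewed slightly from above, with some photo noise. The median line in the Model Z box sits at 30.

30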